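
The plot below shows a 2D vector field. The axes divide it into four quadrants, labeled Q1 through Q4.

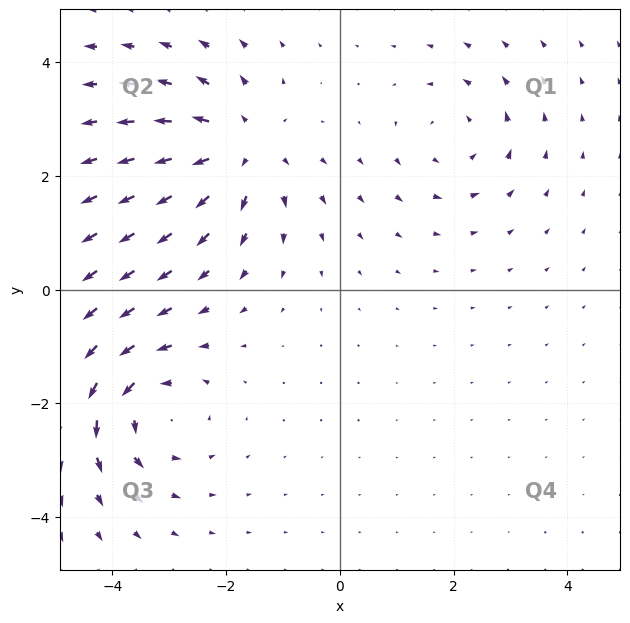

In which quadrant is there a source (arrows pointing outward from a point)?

The source sits at approximately (-1.7, 2.5), which lies in quadrant Q2. The divergence there is about +4, positive as expected for a source.

Q2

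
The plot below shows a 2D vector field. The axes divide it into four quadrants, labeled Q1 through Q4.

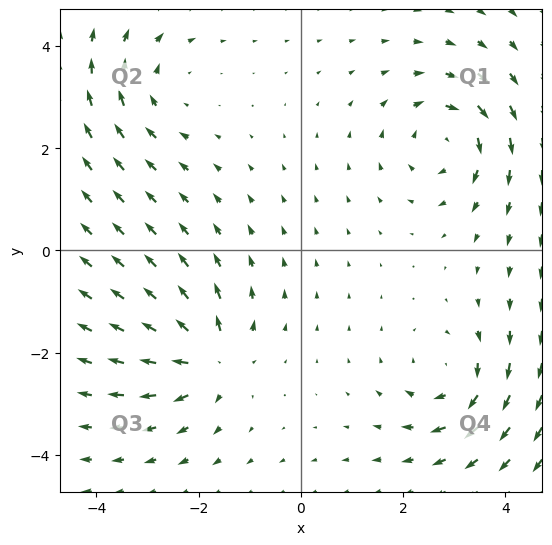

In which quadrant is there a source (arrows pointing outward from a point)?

The source sits at approximately (-1.8, -2.1), which lies in quadrant Q3. The divergence there is about +5, positive as expected for a source.

Q3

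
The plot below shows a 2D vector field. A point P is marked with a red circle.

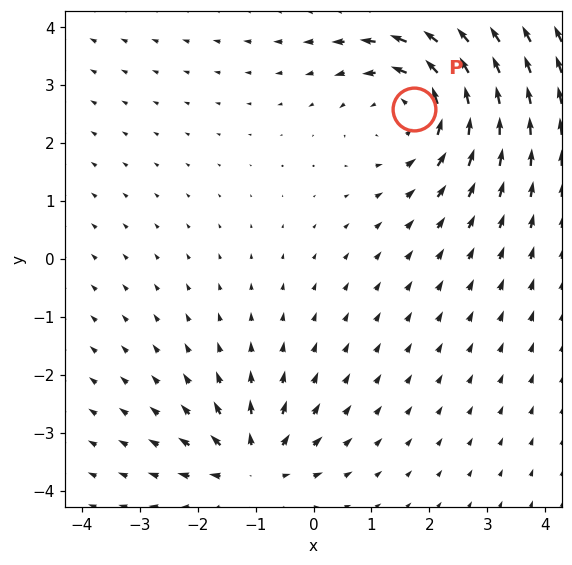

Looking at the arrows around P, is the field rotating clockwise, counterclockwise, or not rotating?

Near P at (1.7, 2.6) the arrows circulate counterclockwise. The curl (z-component) there is about +4; positive curl means counterclockwise rotation.

counterclockwise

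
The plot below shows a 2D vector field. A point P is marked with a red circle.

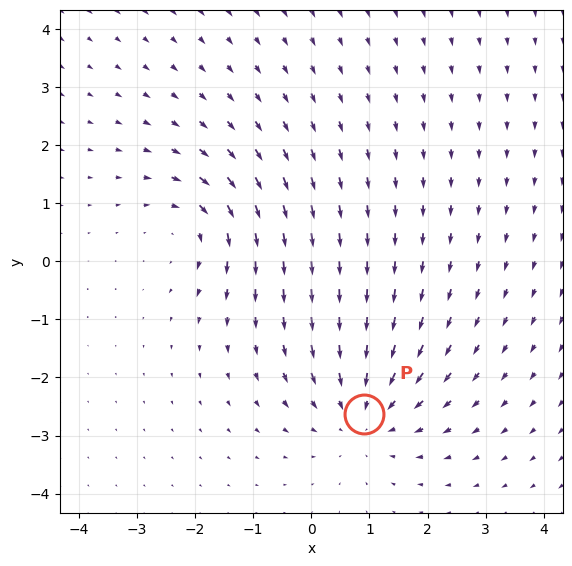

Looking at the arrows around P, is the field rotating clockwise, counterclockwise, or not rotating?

not rotating

Near P at (0.9, -2.6) the arrows show no circulation. The curl there is ≈0.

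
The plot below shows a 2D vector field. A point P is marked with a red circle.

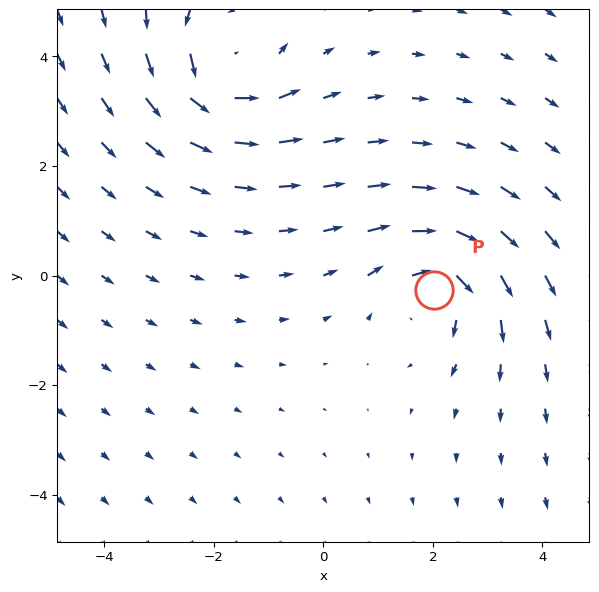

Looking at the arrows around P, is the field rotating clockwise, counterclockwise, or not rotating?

clockwise

Near P at (2.0, -0.3) the arrows circulate clockwise. The curl (z-component) there is about -3; negative curl means clockwise rotation.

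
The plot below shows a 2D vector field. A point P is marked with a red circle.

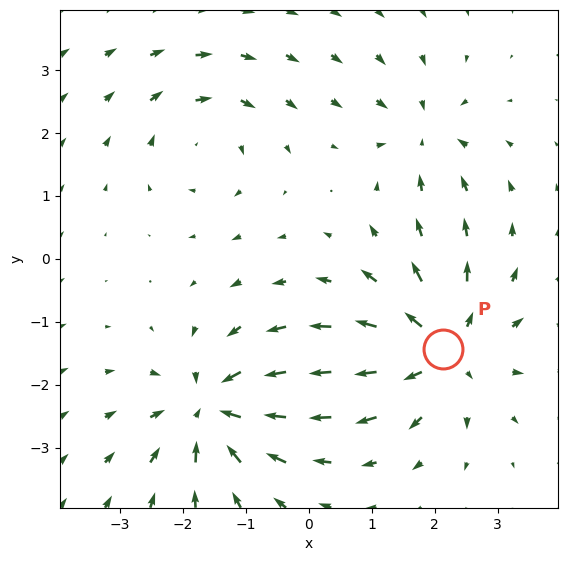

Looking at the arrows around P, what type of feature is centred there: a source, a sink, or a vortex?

At P (2.1, -1.4) the arrows spread outward. Divergence about +6, curl ≈0 — positive divergence with near-zero curl is a source.

source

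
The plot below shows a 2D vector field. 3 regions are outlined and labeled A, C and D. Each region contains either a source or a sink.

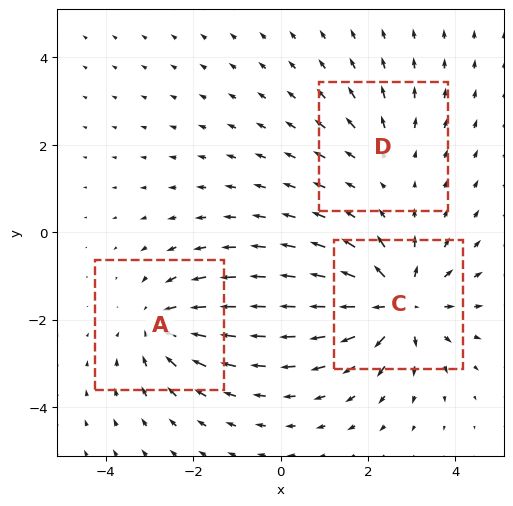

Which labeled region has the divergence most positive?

Divergence at each region's feature centre — A: about -3, C: about +4, D: about +2. Region C is most positive.

C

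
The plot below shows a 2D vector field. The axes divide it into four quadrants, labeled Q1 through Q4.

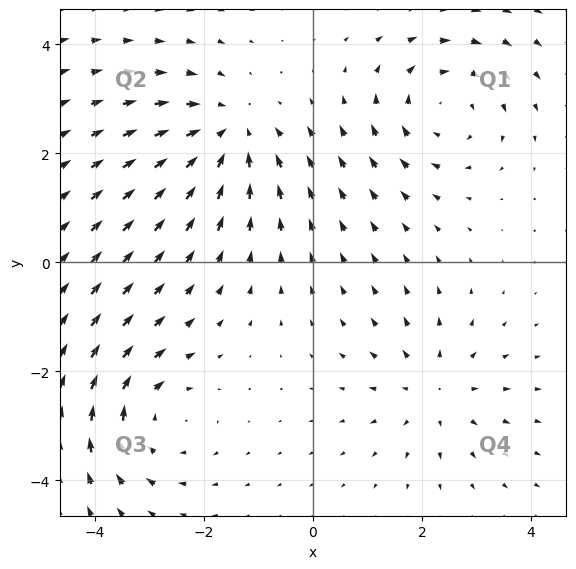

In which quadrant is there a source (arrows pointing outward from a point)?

The source sits at approximately (2.2, -2.3), which lies in quadrant Q4. The divergence there is about +3, positive as expected for a source.

Q4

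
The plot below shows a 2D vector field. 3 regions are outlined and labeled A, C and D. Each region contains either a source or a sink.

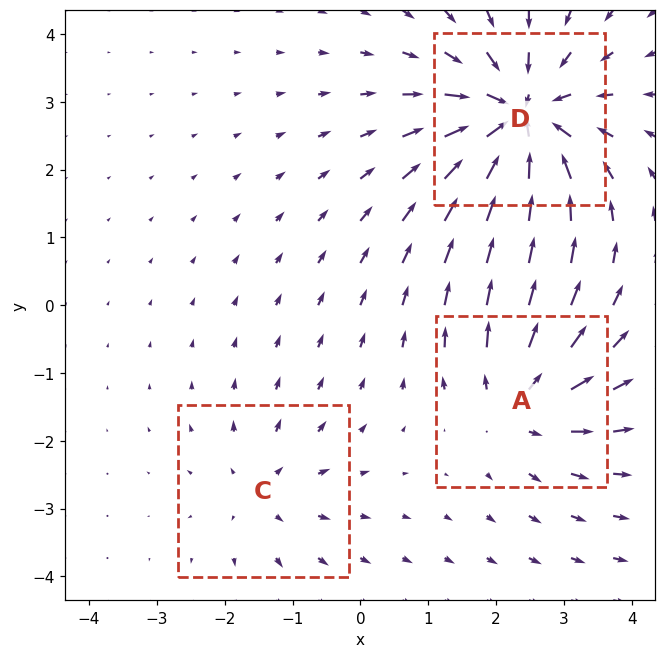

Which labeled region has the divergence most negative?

Divergence at each region's feature centre — A: about +4, C: about +2, D: about -6. Region D is most negative.

D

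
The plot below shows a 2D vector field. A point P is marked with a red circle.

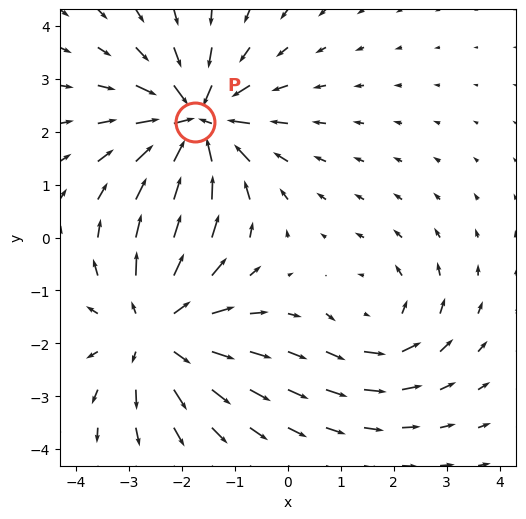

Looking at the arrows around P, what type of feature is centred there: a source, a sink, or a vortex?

sink

At P (-1.7, 2.2) the arrows converge inward. Divergence about -5, curl ≈0 — negative divergence with near-zero curl is a sink.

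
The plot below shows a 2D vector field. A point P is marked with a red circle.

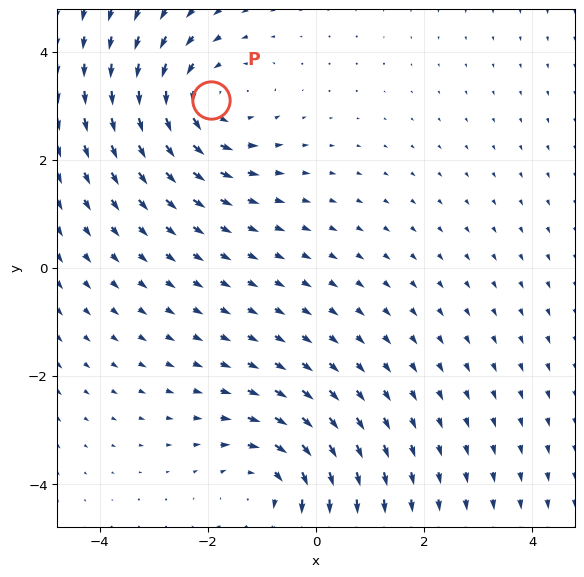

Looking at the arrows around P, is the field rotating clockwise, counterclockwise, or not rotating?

Near P at (-1.9, 3.1) the arrows circulate counterclockwise. The curl (z-component) there is about +3; positive curl means counterclockwise rotation.

counterclockwise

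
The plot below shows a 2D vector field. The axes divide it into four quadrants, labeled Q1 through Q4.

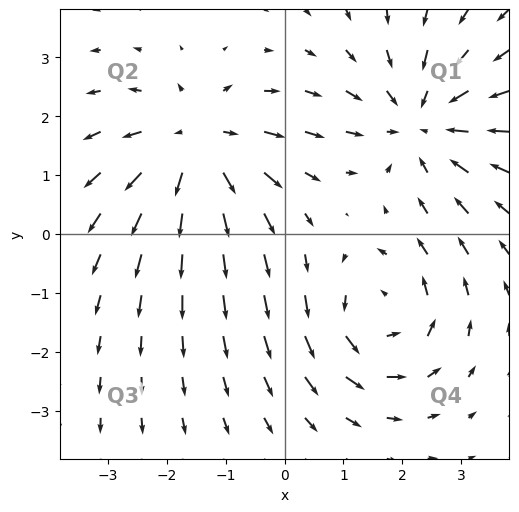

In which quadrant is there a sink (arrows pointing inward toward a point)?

The sink sits at approximately (2.3, 1.9), which lies in quadrant Q1. The divergence there is about -3, negative as expected for a sink.

Q1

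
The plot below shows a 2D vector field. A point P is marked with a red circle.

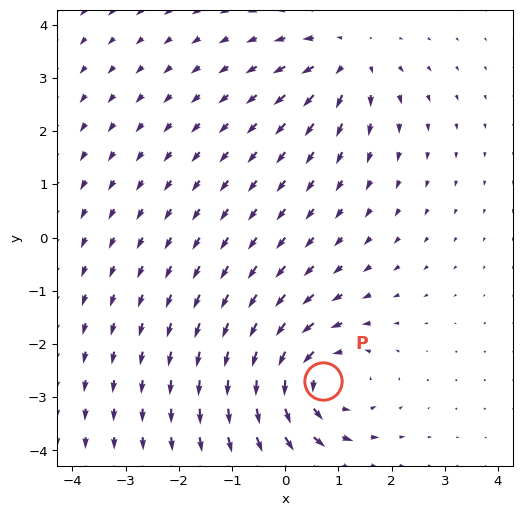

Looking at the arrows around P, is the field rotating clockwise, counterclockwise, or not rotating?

counterclockwise

Near P at (0.7, -2.7) the arrows circulate counterclockwise. The curl (z-component) there is about +4; positive curl means counterclockwise rotation.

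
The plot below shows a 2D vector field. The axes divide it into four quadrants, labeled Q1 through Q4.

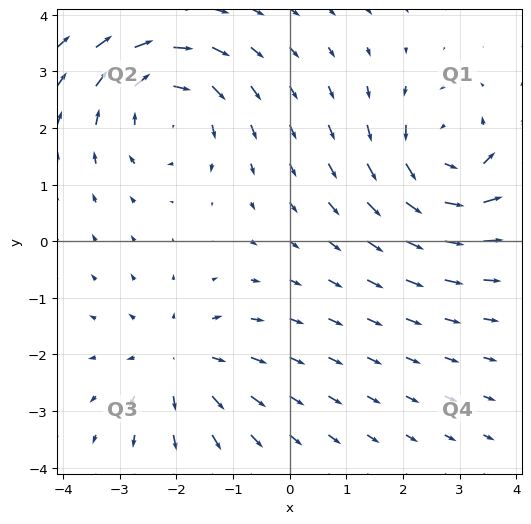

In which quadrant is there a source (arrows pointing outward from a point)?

The source sits at approximately (-2.0, -2.1), which lies in quadrant Q3. The divergence there is about +4, positive as expected for a source.

Q3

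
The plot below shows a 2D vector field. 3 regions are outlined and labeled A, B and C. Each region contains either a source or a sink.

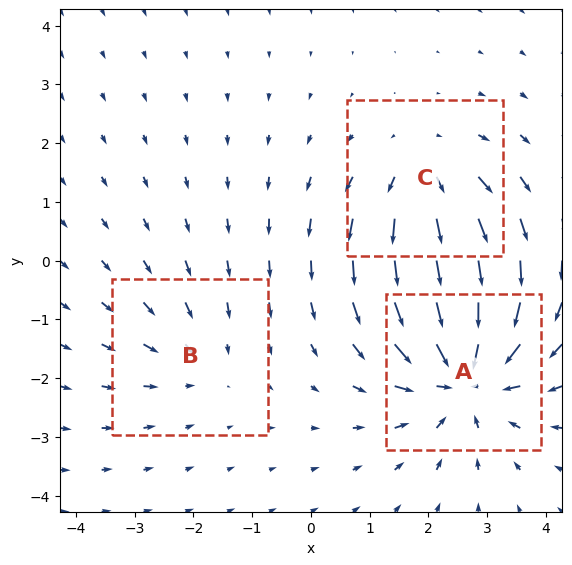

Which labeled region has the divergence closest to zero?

B

Divergence at each region's feature centre — A: about -5, B: about -2, C: about +3. Region B is closest to zero.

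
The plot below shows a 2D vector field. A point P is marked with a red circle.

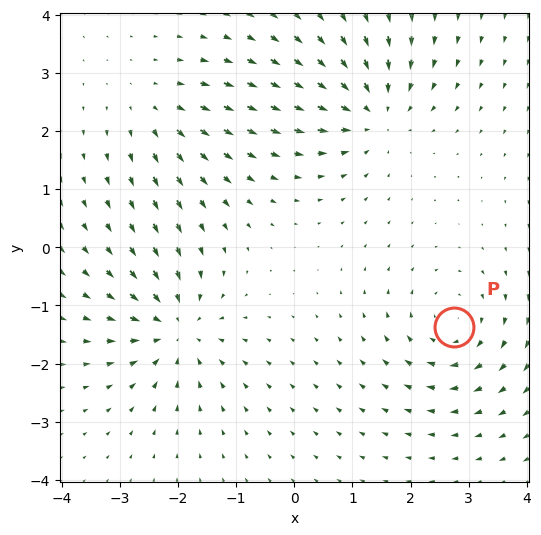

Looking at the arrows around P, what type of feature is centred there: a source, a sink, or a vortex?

At P (2.7, -1.4) the arrows circulate clockwise. Divergence ≈0, curl about -4 — near-zero divergence with nonzero curl is a vortex.

vortex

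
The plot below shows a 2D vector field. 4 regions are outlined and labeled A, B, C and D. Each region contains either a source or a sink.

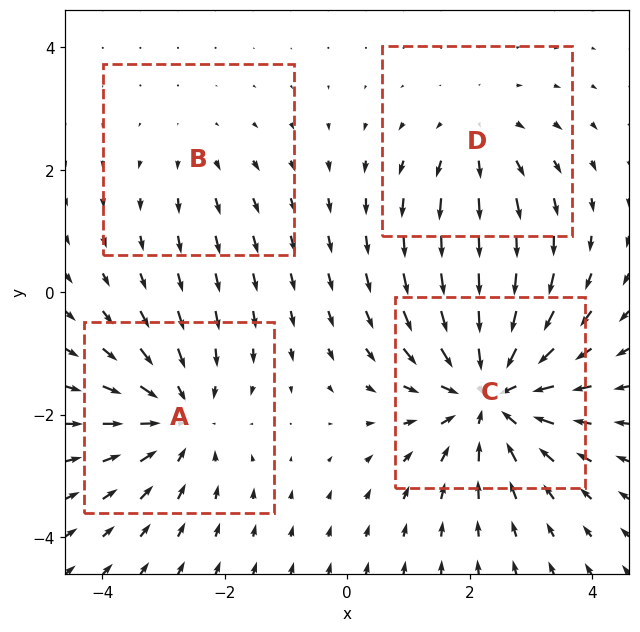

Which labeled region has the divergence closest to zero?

Divergence at each region's feature centre — A: about -4, B: about +2, C: about -6, D: about +3. Region B is closest to zero.

B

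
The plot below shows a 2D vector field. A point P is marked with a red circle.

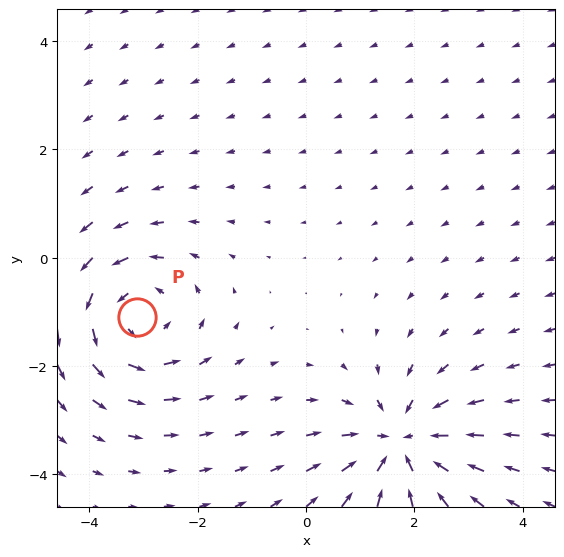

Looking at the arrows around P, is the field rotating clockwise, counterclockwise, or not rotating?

counterclockwise

Near P at (-3.1, -1.1) the arrows circulate counterclockwise. The curl (z-component) there is about +3; positive curl means counterclockwise rotation.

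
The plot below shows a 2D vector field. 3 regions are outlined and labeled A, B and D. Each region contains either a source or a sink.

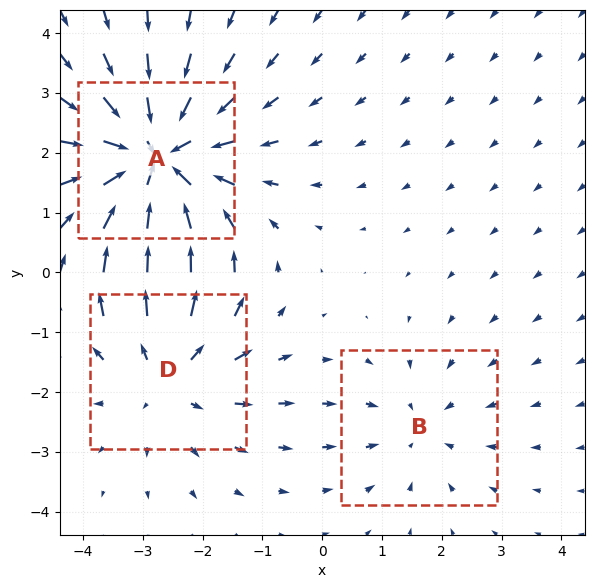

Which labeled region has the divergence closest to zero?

B

Divergence at each region's feature centre — A: about -4, B: about -2, D: about +3. Region B is closest to zero.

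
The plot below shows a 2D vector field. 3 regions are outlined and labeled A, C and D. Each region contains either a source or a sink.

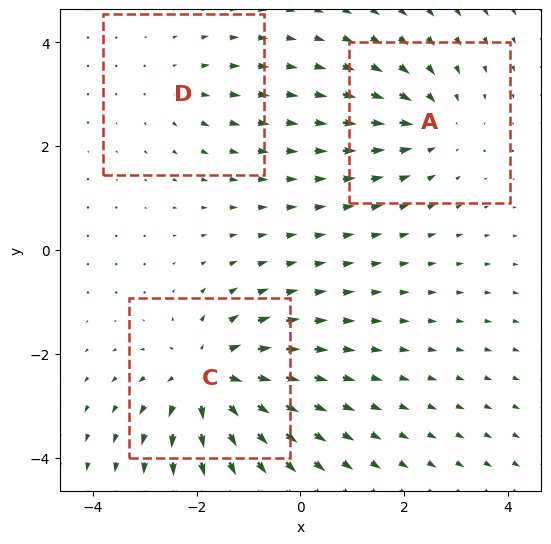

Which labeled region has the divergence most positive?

Divergence at each region's feature centre — A: about -3, C: about +5, D: about +2. Region C is most positive.

C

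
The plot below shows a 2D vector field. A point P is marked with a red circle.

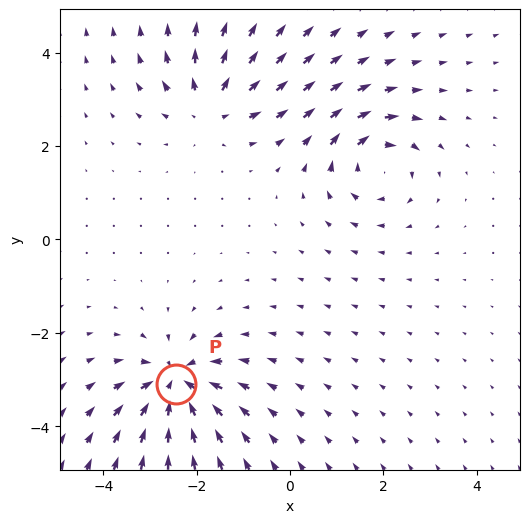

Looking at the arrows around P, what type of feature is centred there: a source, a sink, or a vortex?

sink

At P (-2.4, -3.1) the arrows converge inward. Divergence about -5, curl ≈0 — negative divergence with near-zero curl is a sink.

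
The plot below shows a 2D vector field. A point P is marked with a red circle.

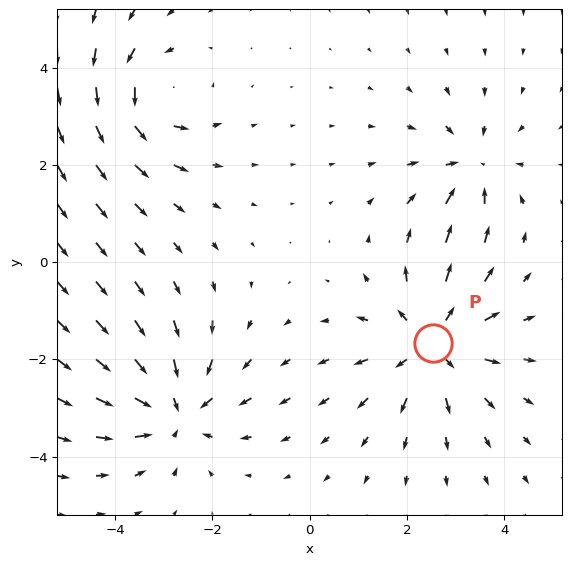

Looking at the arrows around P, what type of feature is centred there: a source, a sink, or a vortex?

source

At P (2.5, -1.7) the arrows spread outward. Divergence about +5, curl ≈0 — positive divergence with near-zero curl is a source.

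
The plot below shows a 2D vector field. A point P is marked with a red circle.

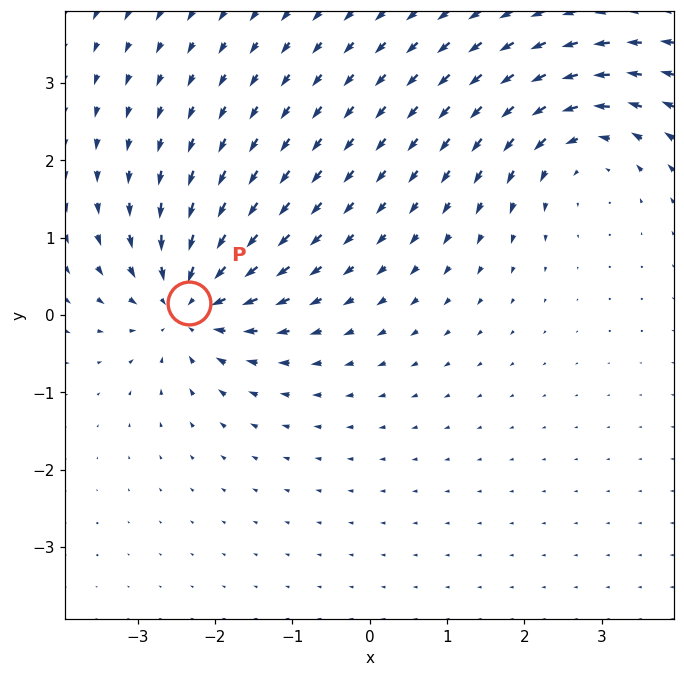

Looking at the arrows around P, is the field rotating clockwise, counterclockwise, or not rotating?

not rotating

Near P at (-2.3, 0.2) the arrows show no circulation. The curl there is ≈0.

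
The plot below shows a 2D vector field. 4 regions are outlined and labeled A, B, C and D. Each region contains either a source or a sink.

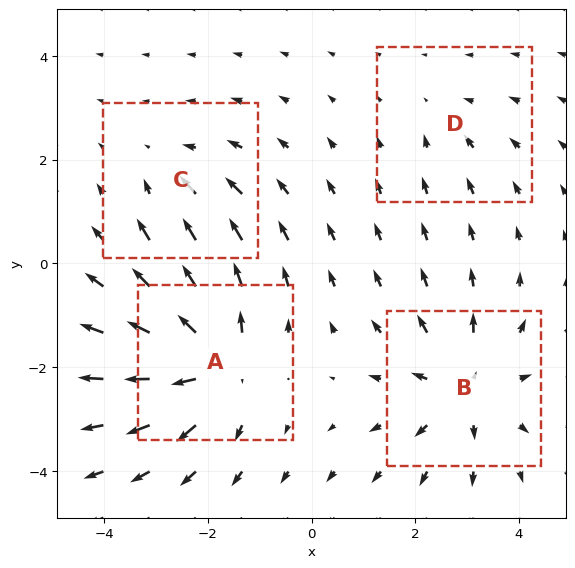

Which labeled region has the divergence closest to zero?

D

Divergence at each region's feature centre — A: about +6, B: about +5, C: about -3, D: about -2. Region D is closest to zero.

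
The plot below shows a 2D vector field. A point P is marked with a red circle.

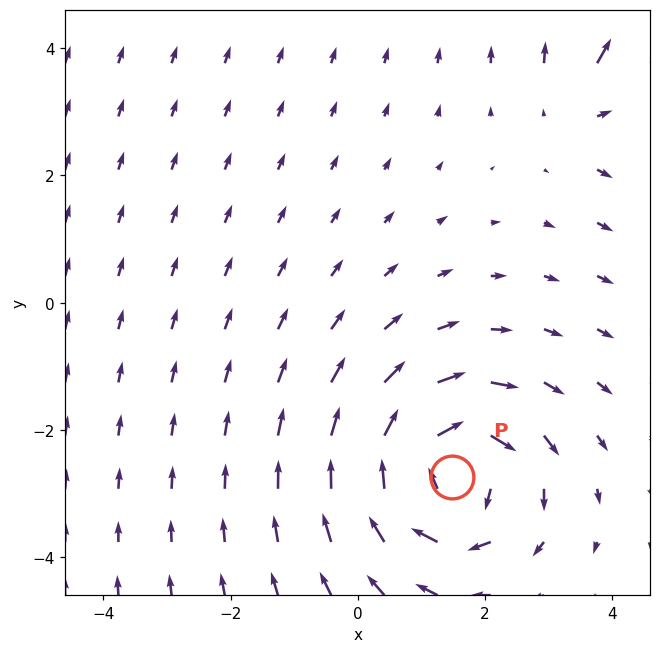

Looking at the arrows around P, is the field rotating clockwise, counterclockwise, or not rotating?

clockwise

Near P at (1.5, -2.7) the arrows circulate clockwise. The curl (z-component) there is about -5; negative curl means clockwise rotation.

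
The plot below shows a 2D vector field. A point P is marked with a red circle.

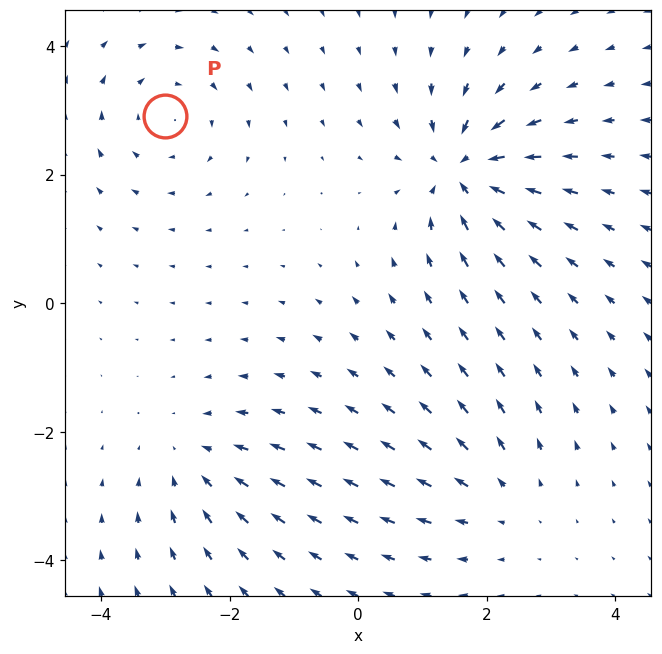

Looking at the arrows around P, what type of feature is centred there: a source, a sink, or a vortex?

vortex

At P (-3.0, 2.9) the arrows circulate clockwise. Divergence ≈0, curl about -3 — near-zero divergence with nonzero curl is a vortex.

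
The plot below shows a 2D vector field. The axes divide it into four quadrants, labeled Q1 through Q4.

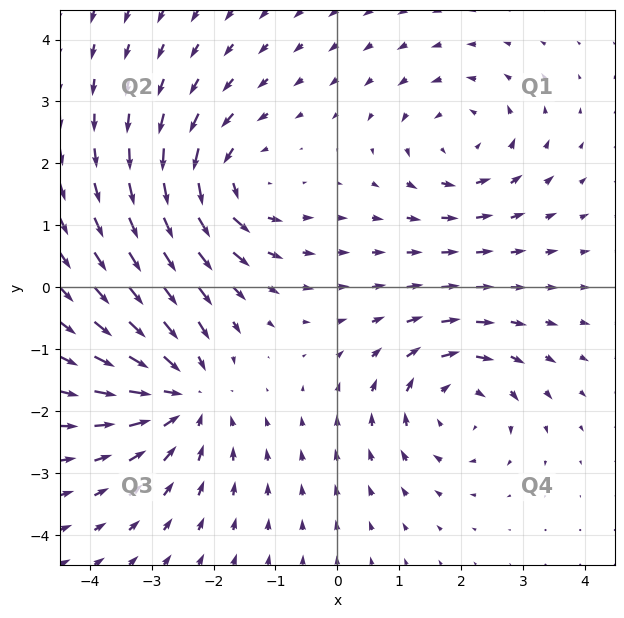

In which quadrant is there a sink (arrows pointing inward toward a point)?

Q3

The sink sits at approximately (-2.5, -1.7), which lies in quadrant Q3. The divergence there is about -5, negative as expected for a sink.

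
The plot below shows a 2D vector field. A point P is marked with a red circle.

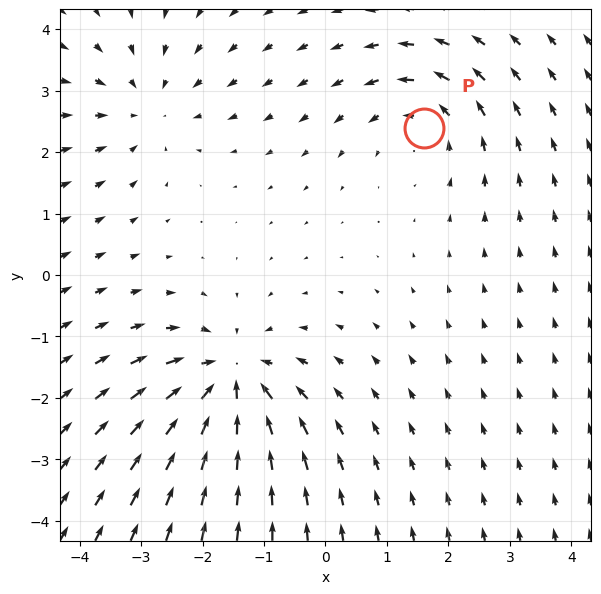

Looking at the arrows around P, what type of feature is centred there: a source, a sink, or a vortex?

At P (1.6, 2.4) the arrows circulate counterclockwise. Divergence ≈0, curl about +3 — near-zero divergence with nonzero curl is a vortex.

vortex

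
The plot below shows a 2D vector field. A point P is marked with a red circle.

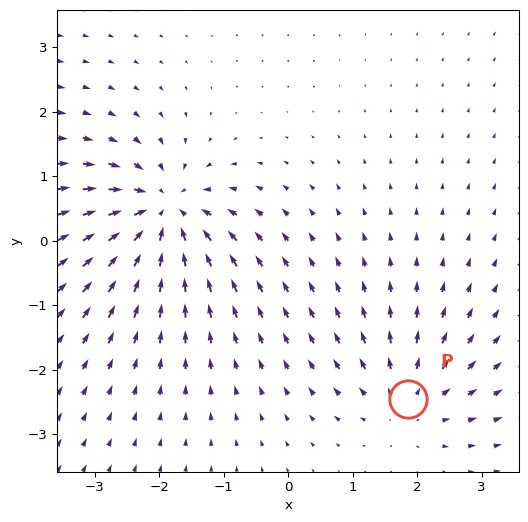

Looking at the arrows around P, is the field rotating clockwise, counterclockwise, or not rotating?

not rotating

Near P at (1.9, -2.5) the arrows show no circulation. The curl there is ≈0.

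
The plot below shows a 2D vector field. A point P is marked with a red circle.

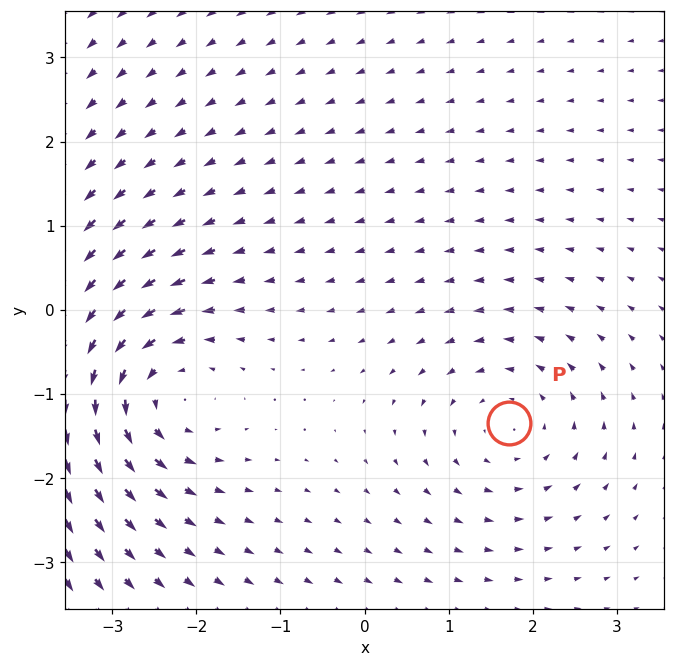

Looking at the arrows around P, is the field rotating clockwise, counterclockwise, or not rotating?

Near P at (1.7, -1.3) the arrows circulate counterclockwise. The curl (z-component) there is about +3; positive curl means counterclockwise rotation.

counterclockwise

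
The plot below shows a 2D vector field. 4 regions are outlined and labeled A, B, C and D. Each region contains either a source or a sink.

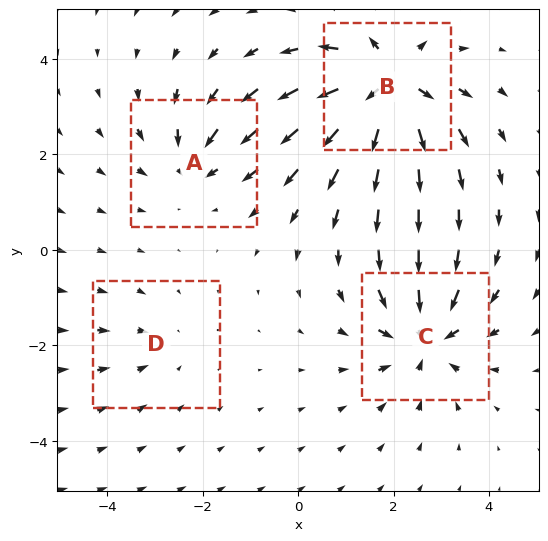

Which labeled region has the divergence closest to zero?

Divergence at each region's feature centre — A: about -4, B: about +7, C: about -5, D: about -2. Region D is closest to zero.

D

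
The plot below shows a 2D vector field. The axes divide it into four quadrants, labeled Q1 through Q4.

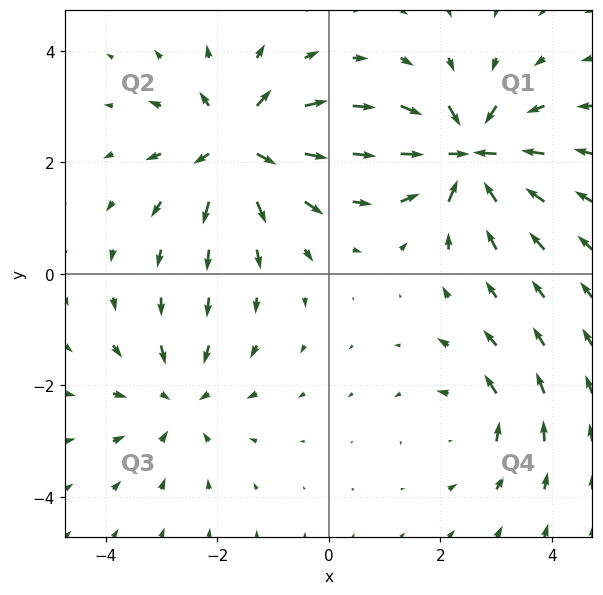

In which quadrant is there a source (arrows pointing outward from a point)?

Q2

The source sits at approximately (-1.6, 2.3), which lies in quadrant Q2. The divergence there is about +6, positive as expected for a source.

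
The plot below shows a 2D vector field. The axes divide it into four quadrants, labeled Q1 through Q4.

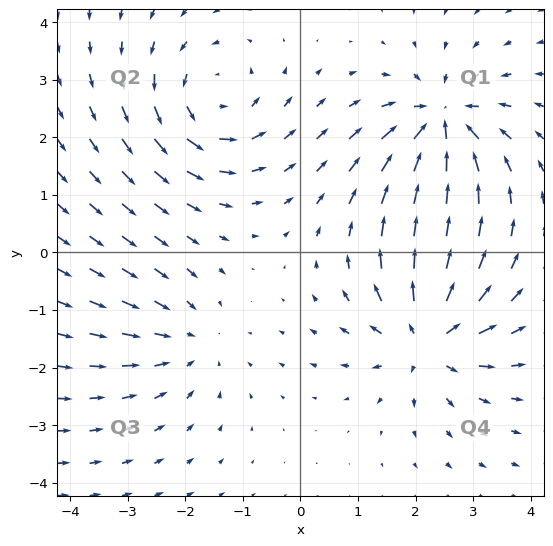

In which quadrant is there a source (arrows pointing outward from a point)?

The source sits at approximately (2.2, -1.5), which lies in quadrant Q4. The divergence there is about +5, positive as expected for a source.

Q4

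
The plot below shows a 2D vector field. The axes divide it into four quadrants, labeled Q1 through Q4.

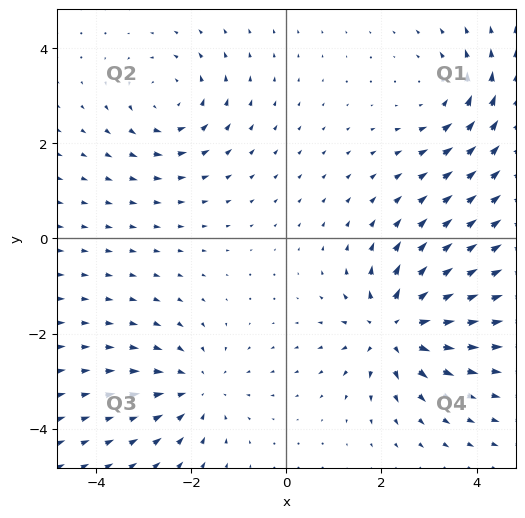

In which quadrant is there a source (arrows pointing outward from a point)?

Q4

The source sits at approximately (2.3, -1.9), which lies in quadrant Q4. The divergence there is about +6, positive as expected for a source.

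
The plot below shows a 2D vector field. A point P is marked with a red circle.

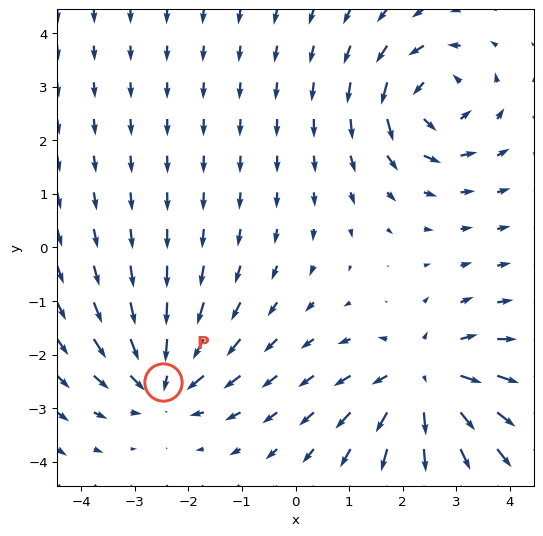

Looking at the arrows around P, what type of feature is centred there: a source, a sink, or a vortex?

sink

At P (-2.5, -2.5) the arrows converge inward. Divergence about -5, curl ≈0 — negative divergence with near-zero curl is a sink.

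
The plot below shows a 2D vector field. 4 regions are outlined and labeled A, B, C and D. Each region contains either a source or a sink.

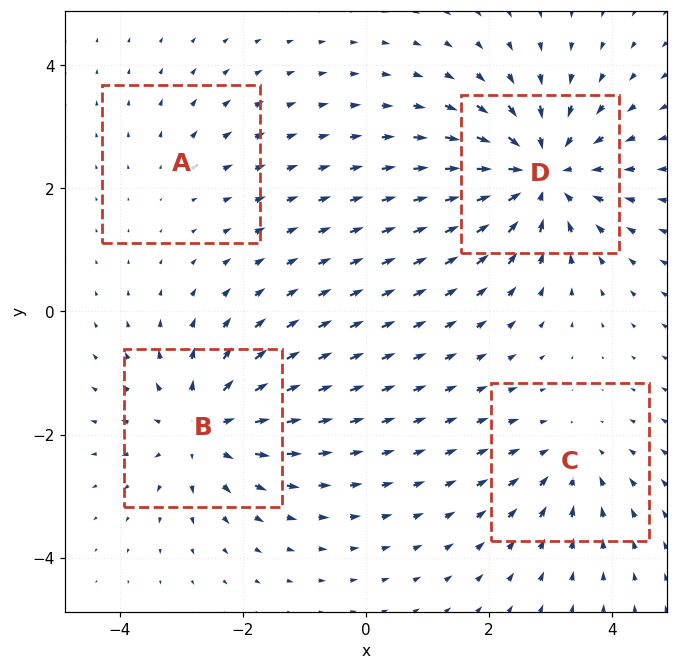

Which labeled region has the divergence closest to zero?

Divergence at each region's feature centre — A: about +2, B: about +5, C: about -3, D: about -7. Region A is closest to zero.

A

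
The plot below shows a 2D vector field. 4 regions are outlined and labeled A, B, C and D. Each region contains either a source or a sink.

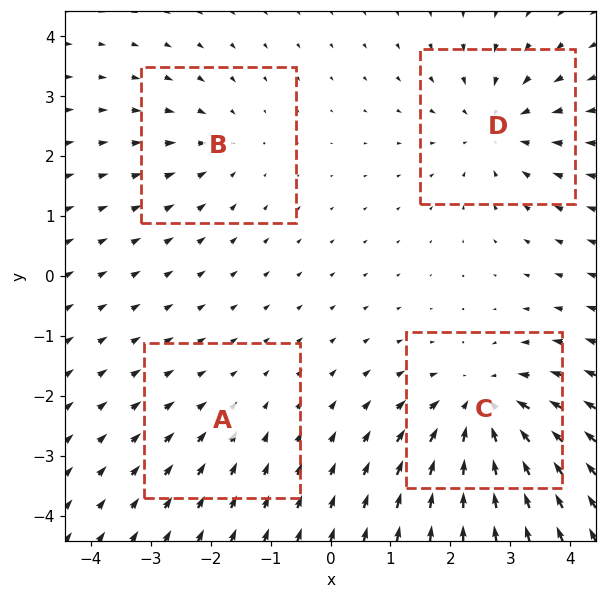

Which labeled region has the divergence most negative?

Divergence at each region's feature centre — A: about -2, B: about -3, C: about -7, D: about -5. Region C is most negative.

C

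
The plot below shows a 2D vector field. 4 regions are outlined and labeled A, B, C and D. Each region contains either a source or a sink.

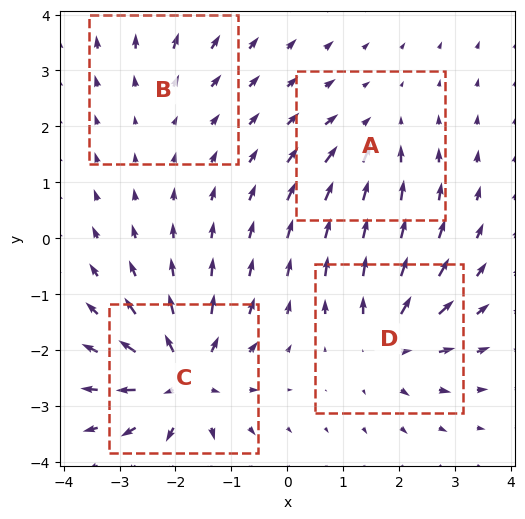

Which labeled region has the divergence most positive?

C

Divergence at each region's feature centre — A: about -4, B: about +2, C: about +8, D: about +6. Region C is most positive.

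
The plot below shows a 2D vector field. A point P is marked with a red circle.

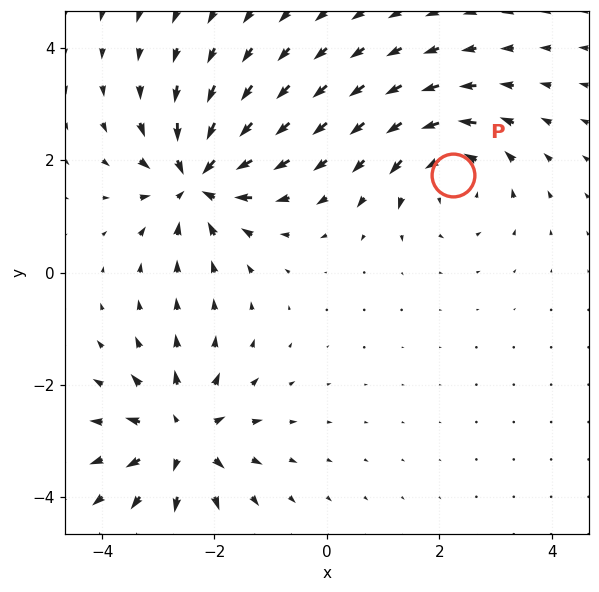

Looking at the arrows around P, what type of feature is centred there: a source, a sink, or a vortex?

At P (2.3, 1.7) the arrows circulate counterclockwise. Divergence ≈0, curl about +5 — near-zero divergence with nonzero curl is a vortex.

vortex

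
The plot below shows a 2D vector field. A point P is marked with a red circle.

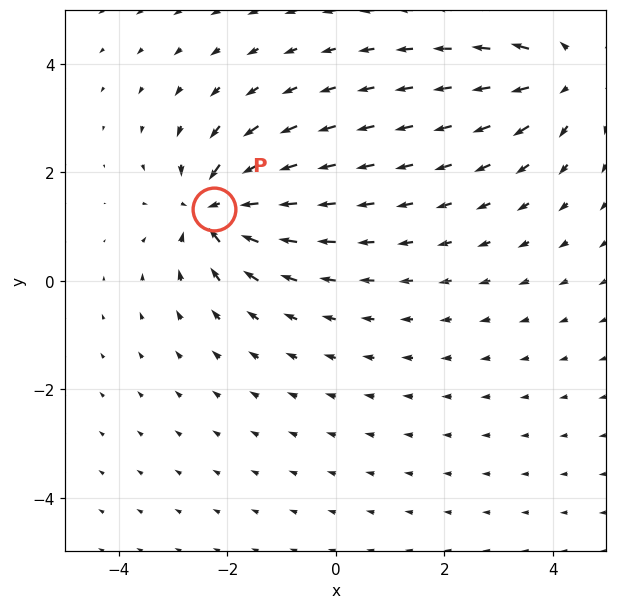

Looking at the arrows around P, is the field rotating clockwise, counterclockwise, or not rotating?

Near P at (-2.2, 1.3) the arrows show no circulation. The curl there is ≈0.

not rotating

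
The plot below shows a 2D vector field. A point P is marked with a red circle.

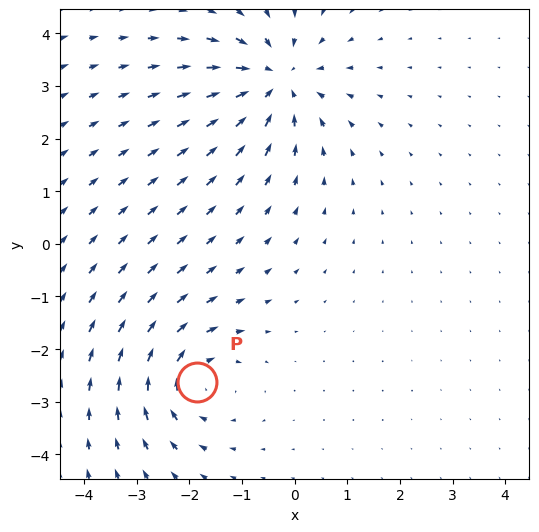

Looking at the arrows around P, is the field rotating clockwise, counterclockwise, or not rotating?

Near P at (-1.9, -2.6) the arrows circulate clockwise. The curl (z-component) there is about -3; negative curl means clockwise rotation.

clockwise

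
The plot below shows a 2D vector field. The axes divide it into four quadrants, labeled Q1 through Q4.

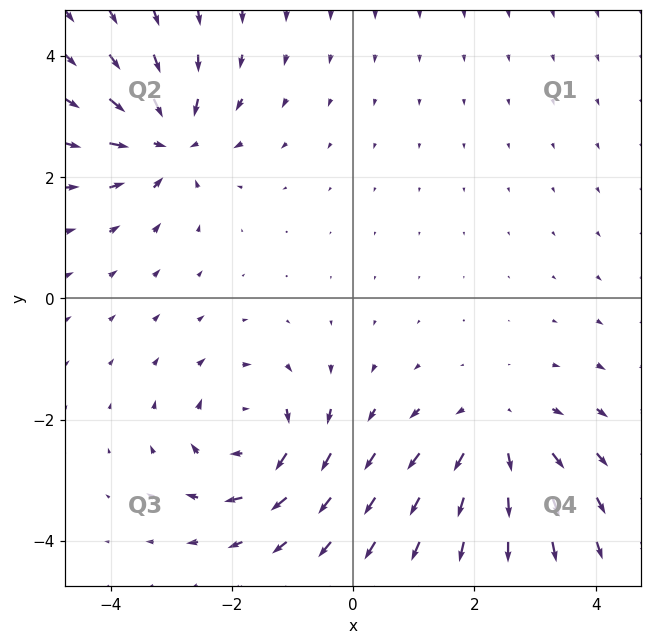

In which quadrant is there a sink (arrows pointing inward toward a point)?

Q2

The sink sits at approximately (-3.1, 2.6), which lies in quadrant Q2. The divergence there is about -4, negative as expected for a sink.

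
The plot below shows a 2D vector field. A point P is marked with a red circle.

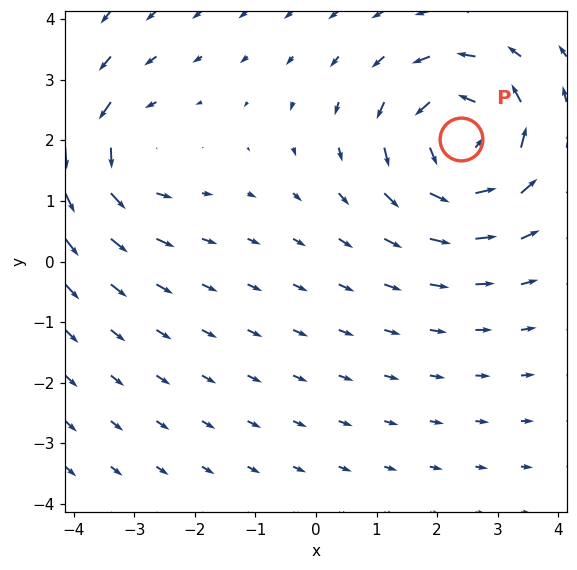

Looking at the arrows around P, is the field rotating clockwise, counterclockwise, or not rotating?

Near P at (2.4, 2.0) the arrows circulate counterclockwise. The curl (z-component) there is about +5; positive curl means counterclockwise rotation.

counterclockwise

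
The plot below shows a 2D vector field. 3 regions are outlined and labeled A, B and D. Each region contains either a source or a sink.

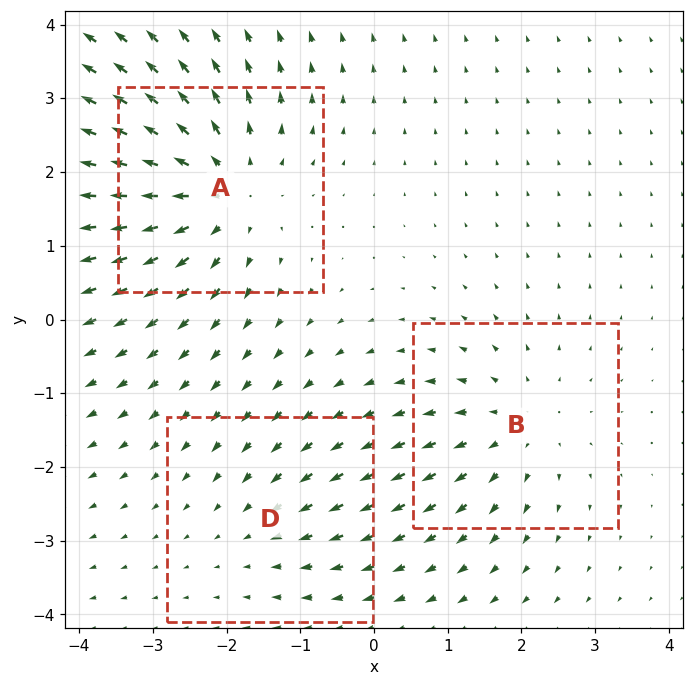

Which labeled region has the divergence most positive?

A

Divergence at each region's feature centre — A: about +5, B: about +3, D: about -2. Region A is most positive.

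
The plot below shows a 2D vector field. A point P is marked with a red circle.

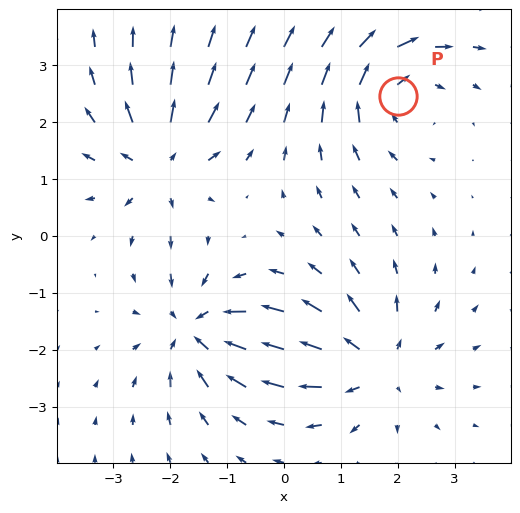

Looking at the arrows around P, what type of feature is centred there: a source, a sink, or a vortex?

At P (2.0, 2.5) the arrows circulate clockwise. Divergence ≈0, curl about -5 — near-zero divergence with nonzero curl is a vortex.

vortex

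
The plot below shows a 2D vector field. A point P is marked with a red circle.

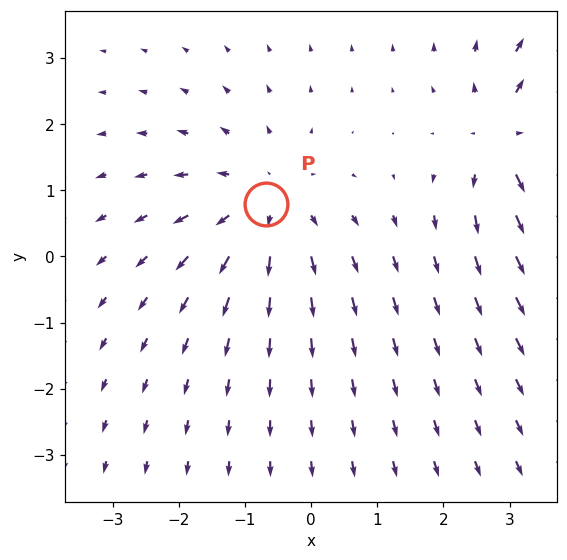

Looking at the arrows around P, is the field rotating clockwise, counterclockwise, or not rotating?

not rotating

Near P at (-0.7, 0.8) the arrows show no circulation. The curl there is ≈0.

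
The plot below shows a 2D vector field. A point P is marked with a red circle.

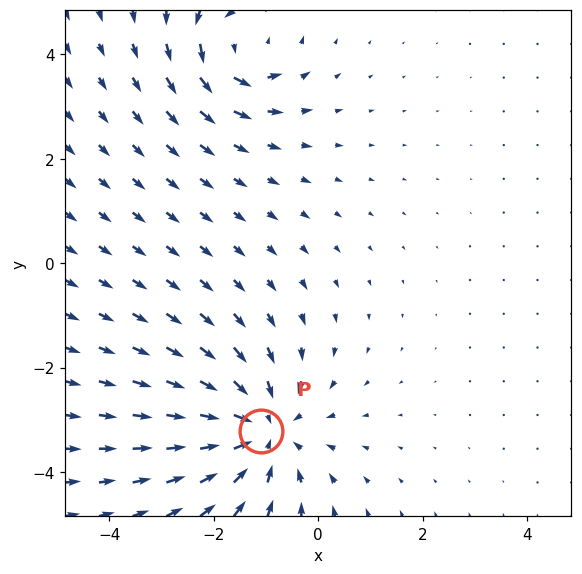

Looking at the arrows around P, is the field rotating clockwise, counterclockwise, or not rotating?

Near P at (-1.1, -3.2) the arrows show no circulation. The curl there is ≈0.

not rotating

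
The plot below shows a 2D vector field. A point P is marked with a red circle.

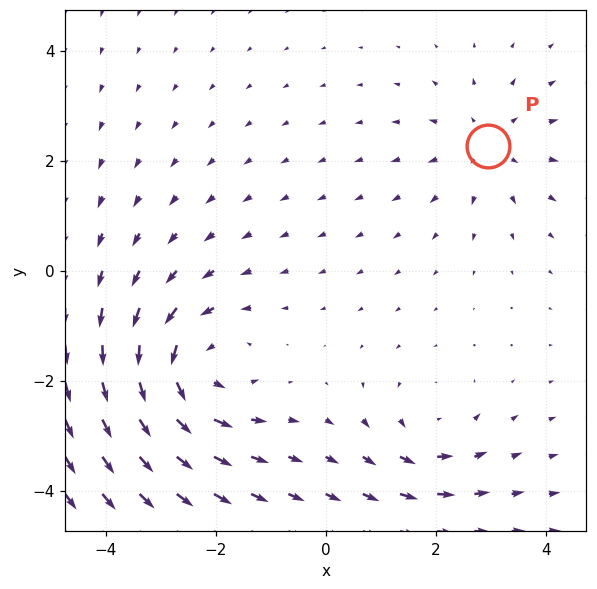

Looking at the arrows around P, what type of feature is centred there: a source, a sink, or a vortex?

At P (2.9, 2.3) the arrows spread outward. Divergence about +3, curl ≈0 — positive divergence with near-zero curl is a source.

source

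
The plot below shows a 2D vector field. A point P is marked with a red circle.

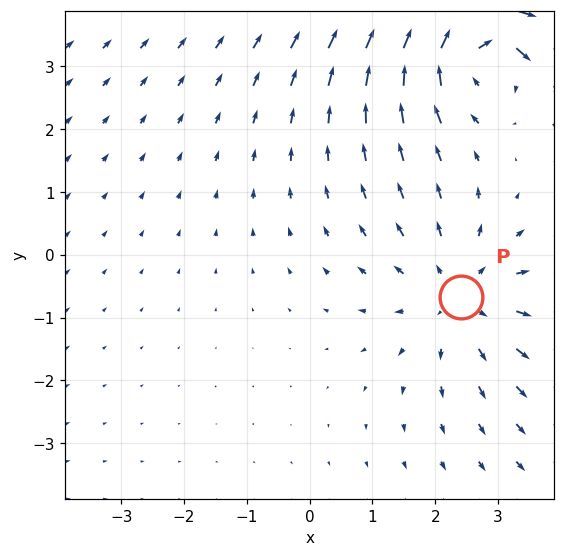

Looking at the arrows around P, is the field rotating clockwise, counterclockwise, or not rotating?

not rotating

Near P at (2.4, -0.7) the arrows show no circulation. The curl there is ≈0.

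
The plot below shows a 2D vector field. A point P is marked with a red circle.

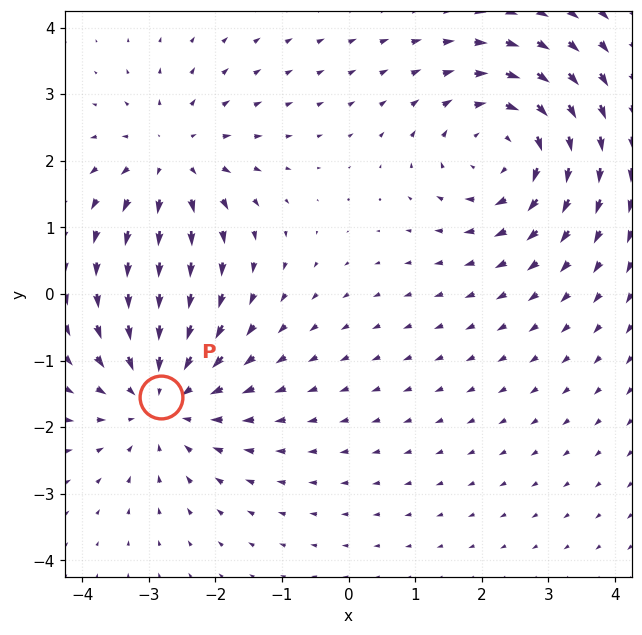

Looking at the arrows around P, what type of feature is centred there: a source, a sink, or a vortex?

sink

At P (-2.8, -1.6) the arrows converge inward. Divergence about -3, curl ≈0 — negative divergence with near-zero curl is a sink.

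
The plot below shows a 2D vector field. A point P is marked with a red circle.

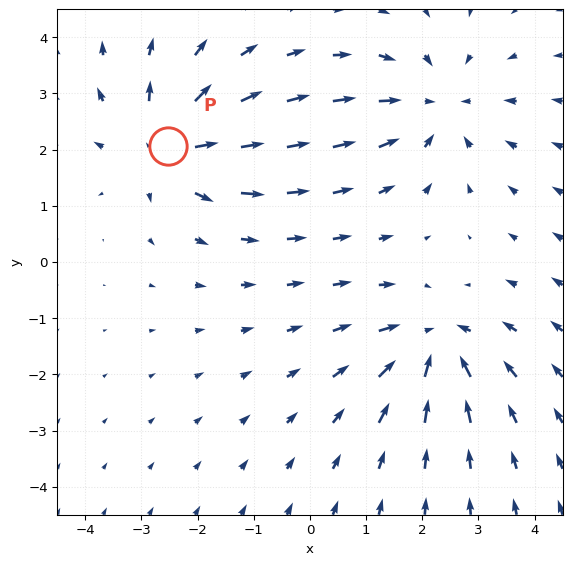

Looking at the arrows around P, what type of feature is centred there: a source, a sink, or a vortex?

source

At P (-2.5, 2.1) the arrows spread outward. Divergence about +6, curl ≈0 — positive divergence with near-zero curl is a source.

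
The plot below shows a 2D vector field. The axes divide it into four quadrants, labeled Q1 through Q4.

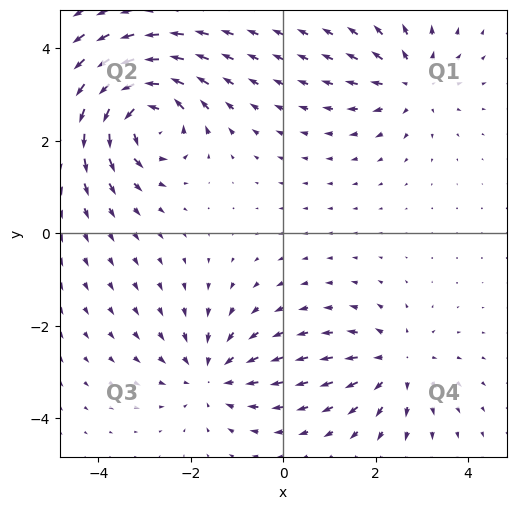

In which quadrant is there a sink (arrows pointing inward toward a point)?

Q3

The sink sits at approximately (-1.6, -3.1), which lies in quadrant Q3. The divergence there is about -3, negative as expected for a sink.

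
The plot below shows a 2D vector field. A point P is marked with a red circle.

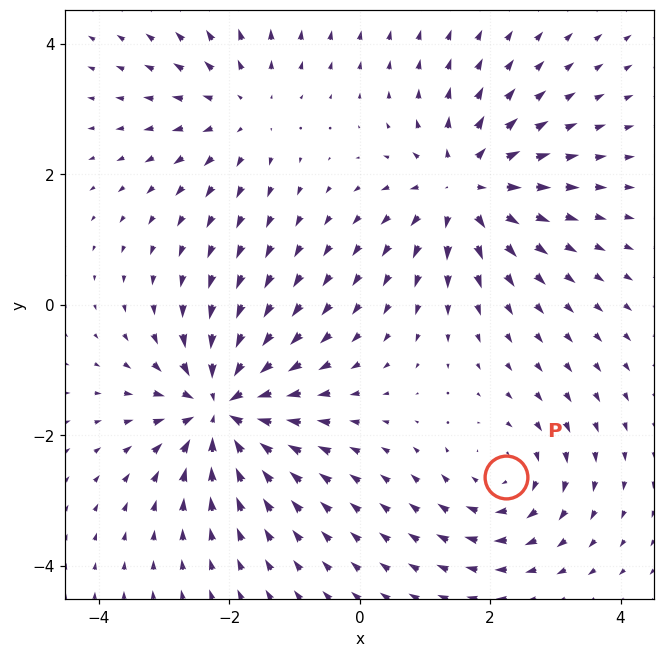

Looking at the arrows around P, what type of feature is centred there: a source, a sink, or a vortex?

vortex

At P (2.2, -2.6) the arrows circulate clockwise. Divergence ≈0, curl about -3 — near-zero divergence with nonzero curl is a vortex.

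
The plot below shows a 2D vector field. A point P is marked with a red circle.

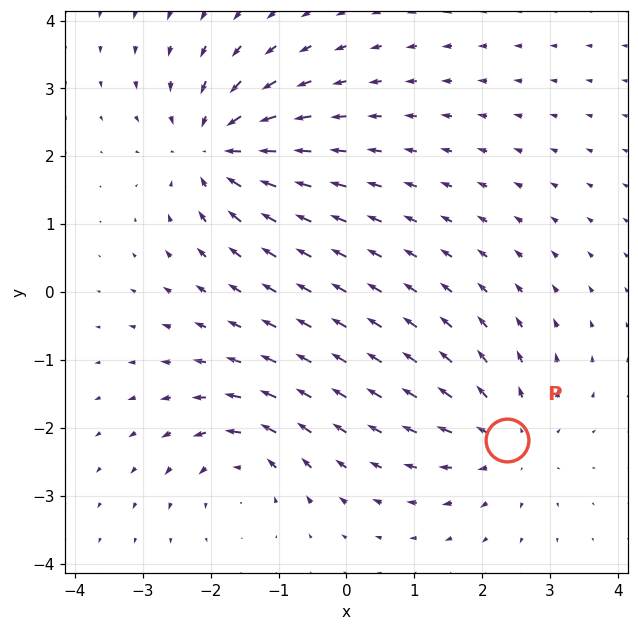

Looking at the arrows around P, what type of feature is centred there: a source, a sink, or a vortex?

At P (2.4, -2.2) the arrows spread outward. Divergence about +4, curl ≈0 — positive divergence with near-zero curl is a source.

source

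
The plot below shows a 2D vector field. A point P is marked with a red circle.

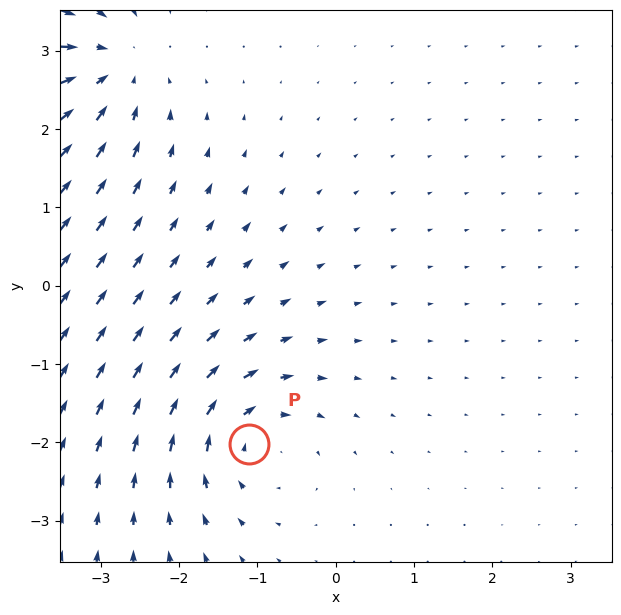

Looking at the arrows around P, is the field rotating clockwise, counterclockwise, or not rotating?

clockwise

Near P at (-1.1, -2.0) the arrows circulate clockwise. The curl (z-component) there is about -5; negative curl means clockwise rotation.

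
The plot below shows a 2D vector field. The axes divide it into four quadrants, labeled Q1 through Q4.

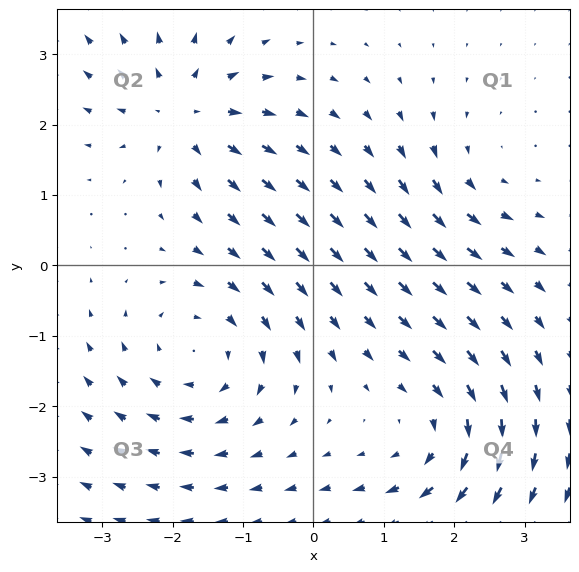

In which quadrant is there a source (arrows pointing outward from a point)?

The source sits at approximately (-1.8, 2.2), which lies in quadrant Q2. The divergence there is about +5, positive as expected for a source.

Q2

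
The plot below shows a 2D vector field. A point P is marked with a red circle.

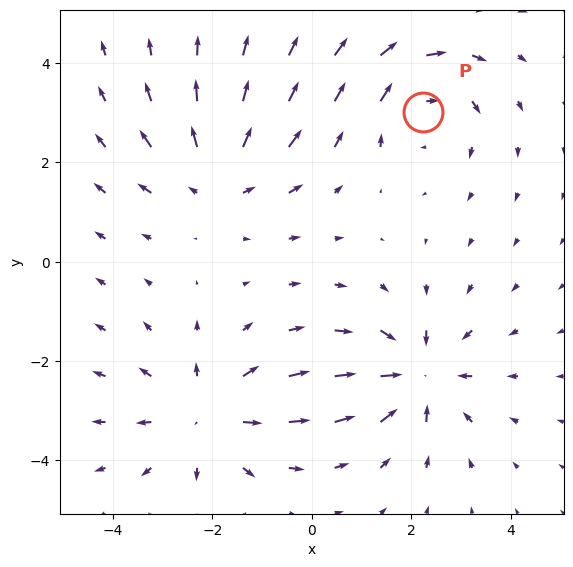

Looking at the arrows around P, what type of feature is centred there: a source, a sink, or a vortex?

At P (2.2, 3.0) the arrows circulate clockwise. Divergence ≈0, curl about -4 — near-zero divergence with nonzero curl is a vortex.

vortex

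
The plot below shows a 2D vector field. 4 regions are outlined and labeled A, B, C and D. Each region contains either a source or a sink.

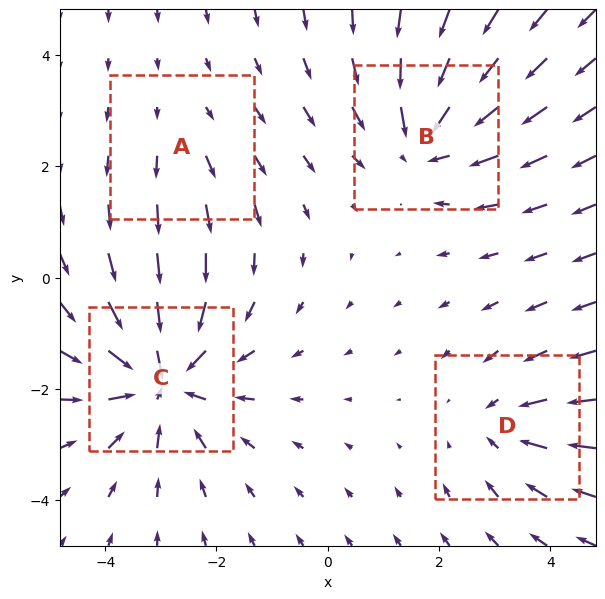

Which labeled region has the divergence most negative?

Divergence at each region's feature centre — A: about +2, B: about -4, C: about -6, D: about -3. Region C is most negative.

C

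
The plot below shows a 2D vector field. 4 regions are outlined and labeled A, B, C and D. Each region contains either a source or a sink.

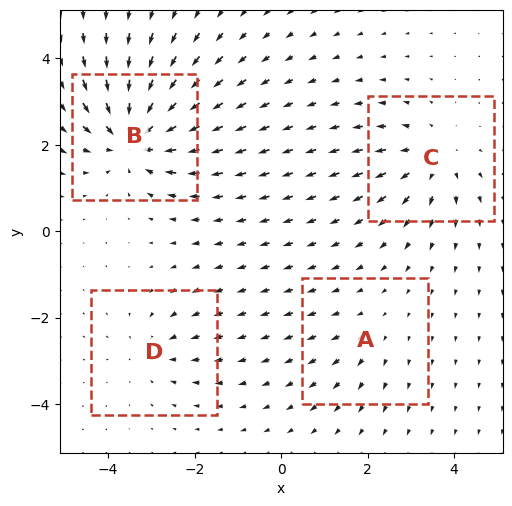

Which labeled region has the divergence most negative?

Divergence at each region's feature centre — A: about +2, B: about -7, C: about +4, D: about -3. Region B is most negative.

B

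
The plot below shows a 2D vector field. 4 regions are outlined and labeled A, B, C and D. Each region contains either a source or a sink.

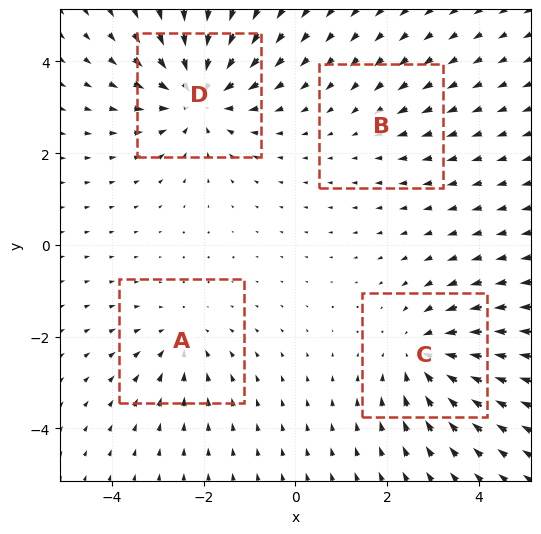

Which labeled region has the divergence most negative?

Divergence at each region's feature centre — A: about -3, B: about -2, C: about -5, D: about -6. Region D is most negative.

D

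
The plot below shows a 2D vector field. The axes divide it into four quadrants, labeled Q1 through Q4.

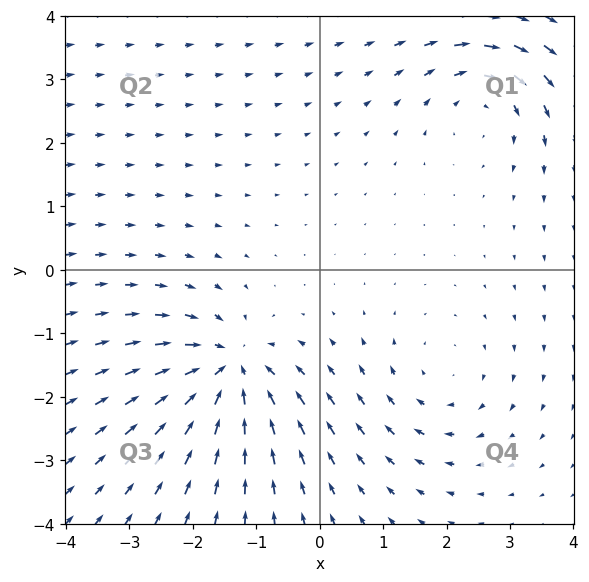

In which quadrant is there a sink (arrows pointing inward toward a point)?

The sink sits at approximately (-1.4, -1.6), which lies in quadrant Q3. The divergence there is about -6, negative as expected for a sink.

Q3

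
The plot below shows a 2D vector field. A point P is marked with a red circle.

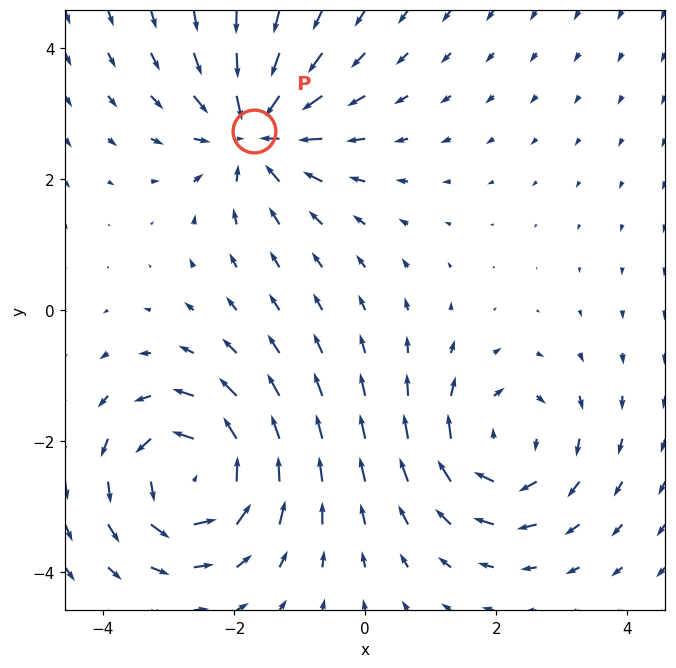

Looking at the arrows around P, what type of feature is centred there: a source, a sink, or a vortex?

At P (-1.7, 2.7) the arrows converge inward. Divergence about -5, curl ≈0 — negative divergence with near-zero curl is a sink.

sink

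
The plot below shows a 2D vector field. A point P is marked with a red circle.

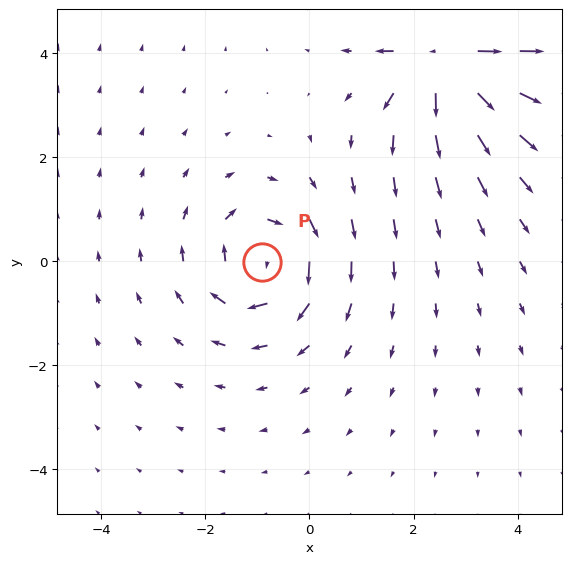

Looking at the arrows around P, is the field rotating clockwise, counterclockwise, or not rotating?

clockwise

Near P at (-0.9, -0.0) the arrows circulate clockwise. The curl (z-component) there is about -4; negative curl means clockwise rotation.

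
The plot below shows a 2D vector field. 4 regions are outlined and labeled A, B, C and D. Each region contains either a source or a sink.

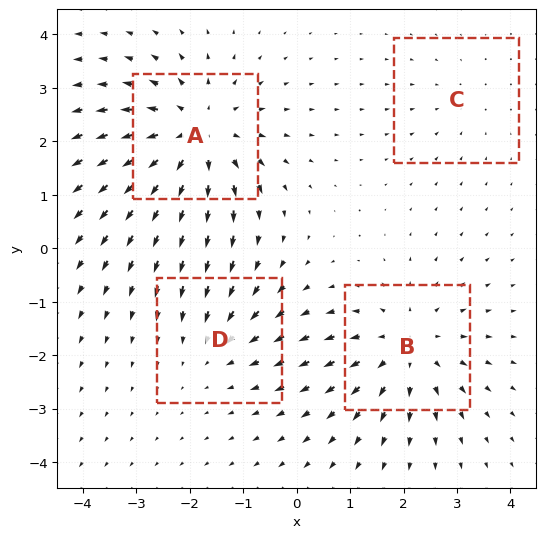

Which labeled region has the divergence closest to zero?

C

Divergence at each region's feature centre — A: about +6, B: about +4, C: about -2, D: about -3. Region C is closest to zero.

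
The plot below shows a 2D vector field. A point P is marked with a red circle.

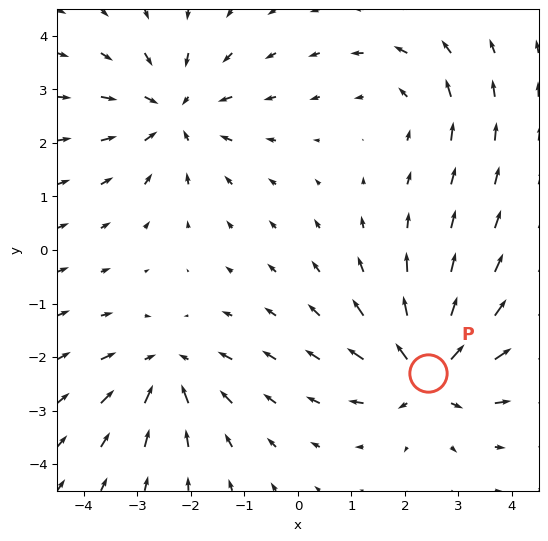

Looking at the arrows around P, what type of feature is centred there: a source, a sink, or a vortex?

source

At P (2.4, -2.3) the arrows spread outward. Divergence about +5, curl ≈0 — positive divergence with near-zero curl is a source.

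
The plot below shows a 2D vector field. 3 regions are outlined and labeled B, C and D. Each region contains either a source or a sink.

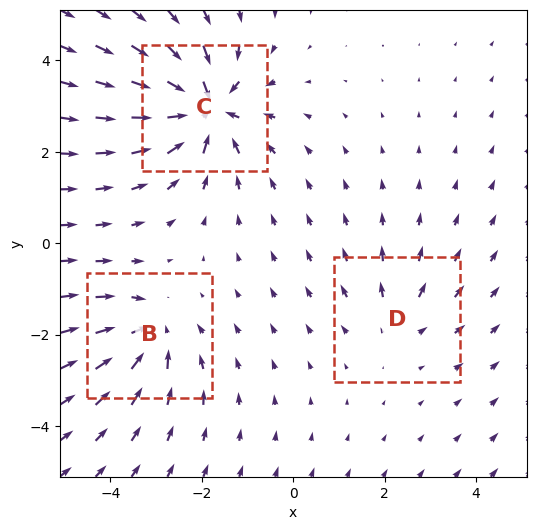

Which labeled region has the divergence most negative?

Divergence at each region's feature centre — B: about -4, C: about -6, D: about +2. Region C is most negative.

C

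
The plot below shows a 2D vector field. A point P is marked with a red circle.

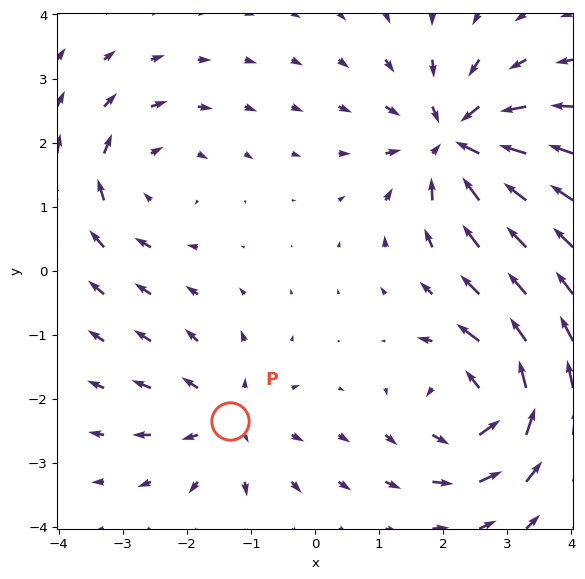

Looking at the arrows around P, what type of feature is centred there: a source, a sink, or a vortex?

source

At P (-1.3, -2.3) the arrows spread outward. Divergence about +4, curl ≈0 — positive divergence with near-zero curl is a source.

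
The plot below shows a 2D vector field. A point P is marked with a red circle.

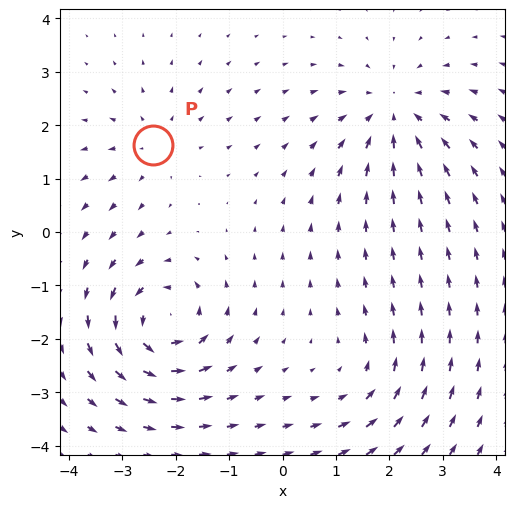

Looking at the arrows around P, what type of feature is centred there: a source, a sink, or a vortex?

At P (-2.4, 1.6) the arrows spread outward. Divergence about +3, curl ≈0 — positive divergence with near-zero curl is a source.

source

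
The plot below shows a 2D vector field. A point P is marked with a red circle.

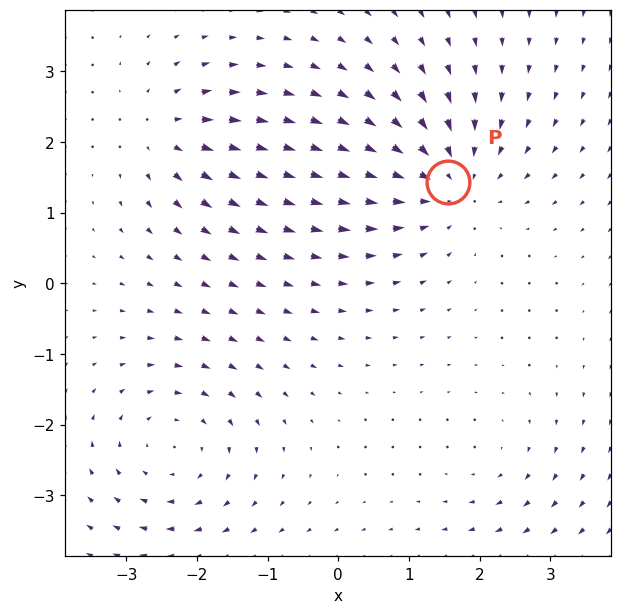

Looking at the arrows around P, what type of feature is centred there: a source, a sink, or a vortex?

sink

At P (1.6, 1.4) the arrows converge inward. Divergence about -5, curl ≈0 — negative divergence with near-zero curl is a sink.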